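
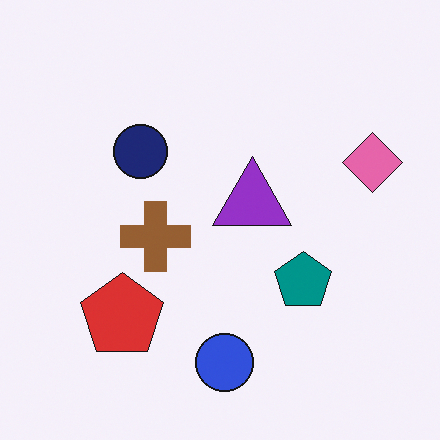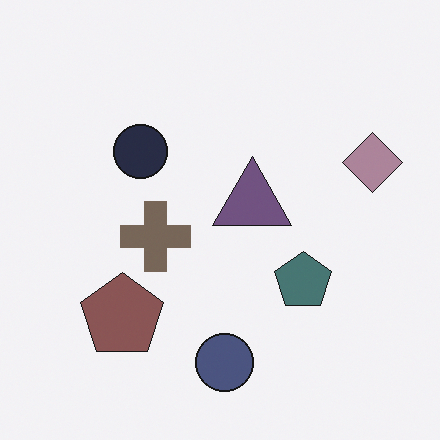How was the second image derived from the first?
The second image is the first made much more muted (saturation change).

All colors are more muted and greyish — a global saturation change.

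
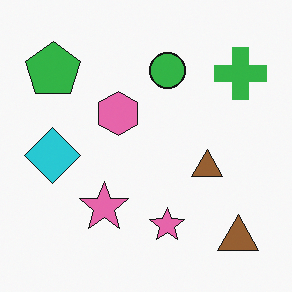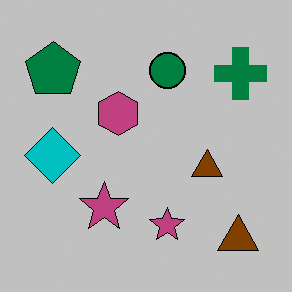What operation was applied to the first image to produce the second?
This is the original image aggressively posterized.

Each flat color has snapped to a coarser quantized level — most visibly, the near-white background has dropped to a flat grey.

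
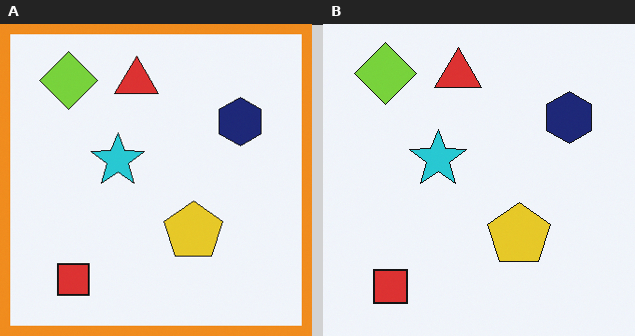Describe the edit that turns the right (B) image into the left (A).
The image was framed with a orange border.

A solid orange frame runs around the edge of the left (A) image, with the content slightly shrunk inside it.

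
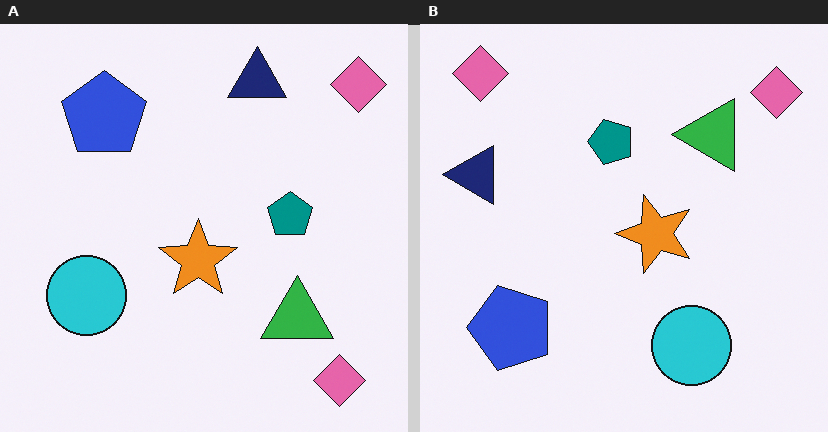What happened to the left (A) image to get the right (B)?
The right (B) image is the left (A) rotated 90° counter-clockwise.

The navy triangle sits in the top of the left (A) image and the left of the right (B) — consistent with a whole-image 90° counter-clockwise rotation.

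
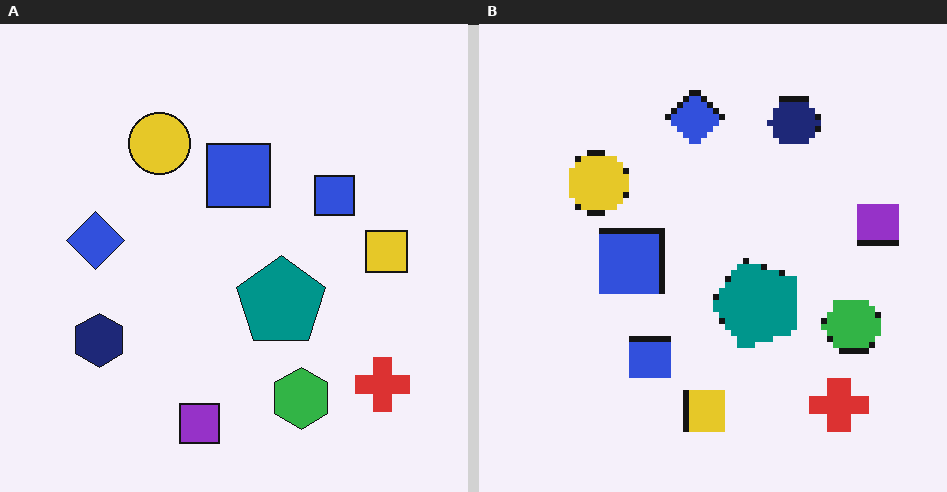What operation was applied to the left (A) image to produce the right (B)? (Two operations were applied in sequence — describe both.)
The image was moderately pixelated, then transposed (reflected across the top-left ↔ bottom-right diagonal).

Shapes are reduced to large square blocks; fine edges and outlines are lost — a downscale-then-upscale (mosaic) effect. Shapes have swapped their row and column positions — what was in the top-right is now in the bottom-left — a diagonal reflection.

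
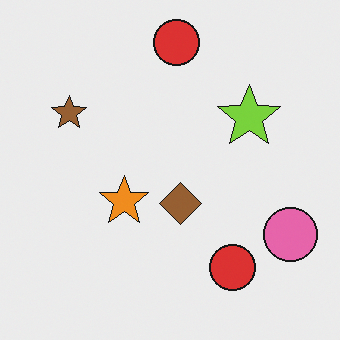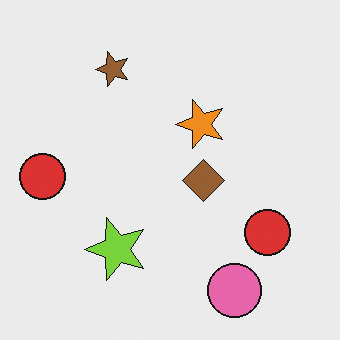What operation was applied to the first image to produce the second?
It was transposed (reflected across the top-left ↔ bottom-right diagonal).

Shapes have swapped their row and column positions — what was in the top-right is now in the bottom-left — a diagonal reflection.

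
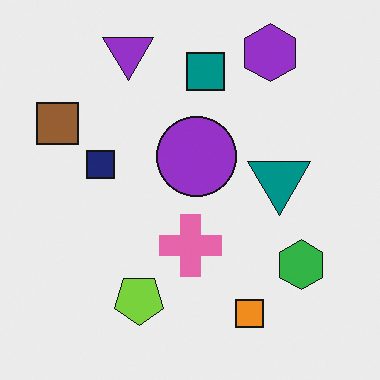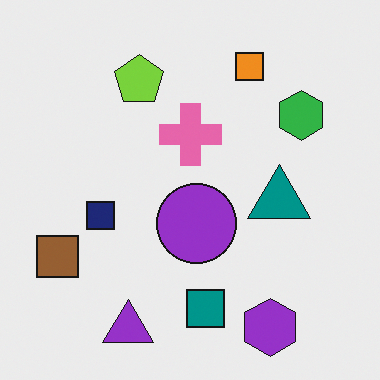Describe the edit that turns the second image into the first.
The image was flipped vertically (top ↔ bottom).

The purple triangle is in the bottom of the second image and the top of the first — shapes on opposite sides of the horizontal midline have swapped in a mirror flip.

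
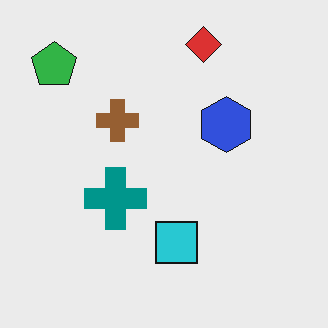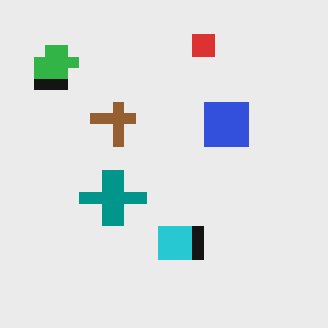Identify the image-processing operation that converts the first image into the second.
The second image is the first coarsely pixelated.

Shapes are reduced to large square blocks; fine edges and outlines are lost — a downscale-then-upscale (mosaic) effect.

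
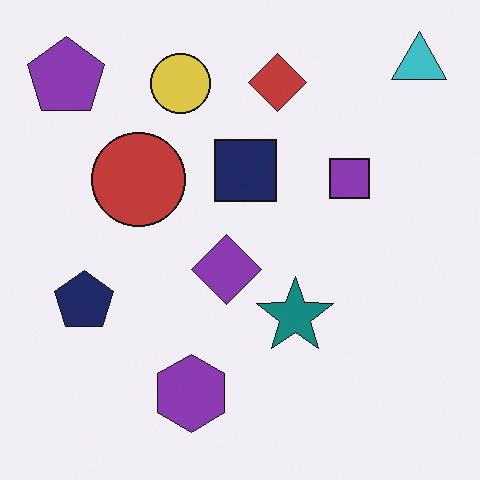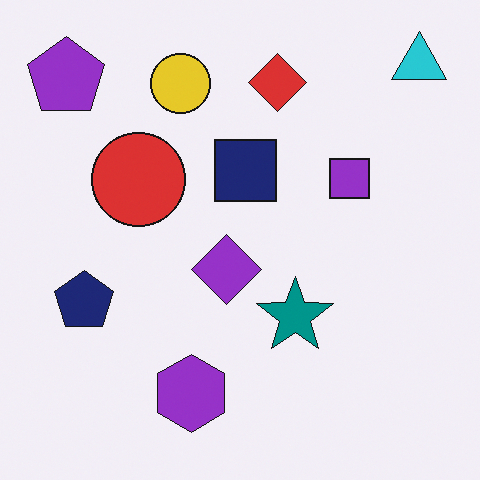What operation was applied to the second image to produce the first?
It was slightly desaturated.

All colors are more muted and greyish — a global saturation change.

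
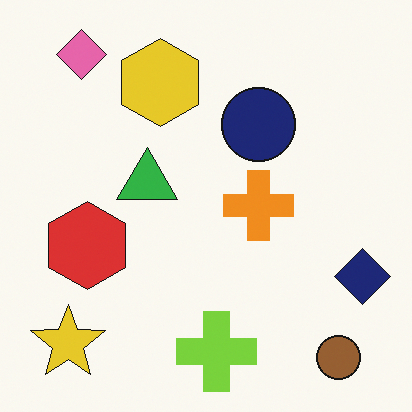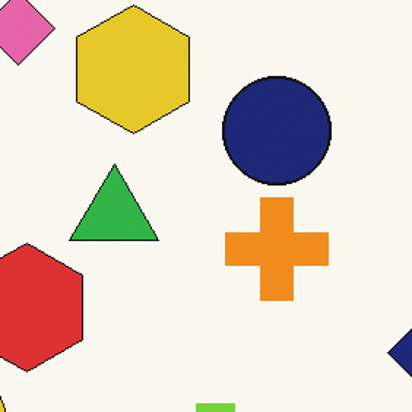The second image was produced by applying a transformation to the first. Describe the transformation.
The image was cropped slightly and scaled back up.

The visible shapes are larger and the field of view is narrower; shapes near the original edges may be partly or wholly outside the frame — a crop-and-rescale.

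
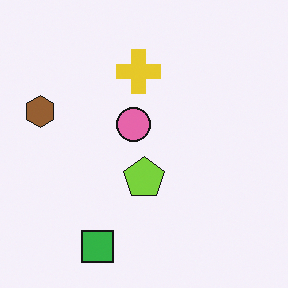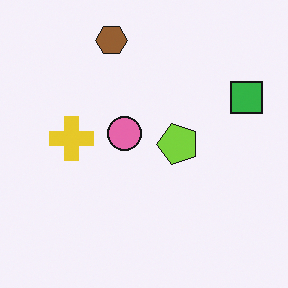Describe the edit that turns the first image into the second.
This is the original image transposed (reflected across the top-left ↔ bottom-right diagonal).

Shapes have swapped their row and column positions — what was in the top-right is now in the bottom-left — a diagonal reflection.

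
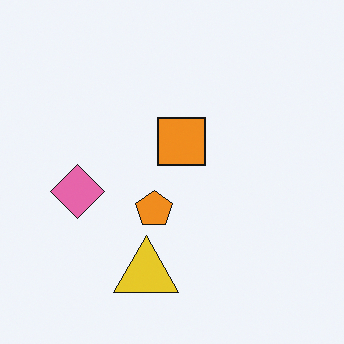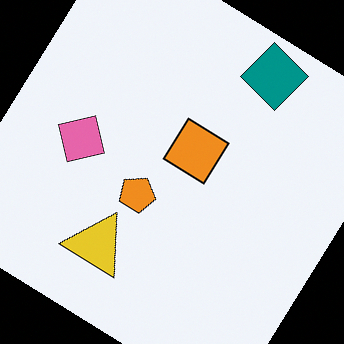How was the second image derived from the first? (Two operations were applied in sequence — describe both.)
Rotated clockwise by a large amount — several tens of degrees, then overlaid with an additional teal diamond.

Every shape is tilted by the same angle and the image corners show triangular fill wedges — a whole-image rotation by a non-right angle. A teal diamond appears in the second image that is absent from the first.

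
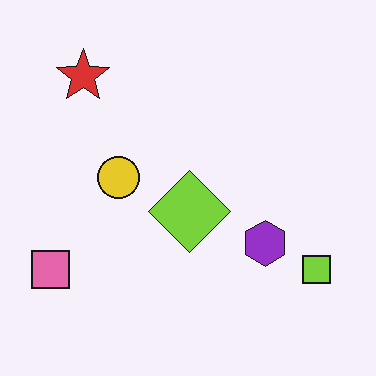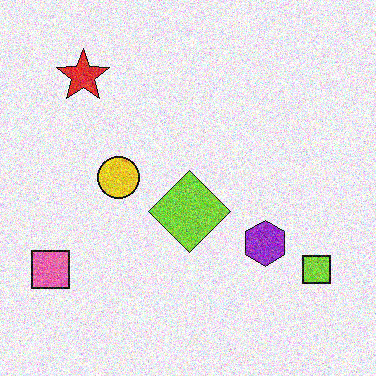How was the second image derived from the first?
The image was degraded with a thick layer of grain.

Random speckle covers the whole image, including the flat background.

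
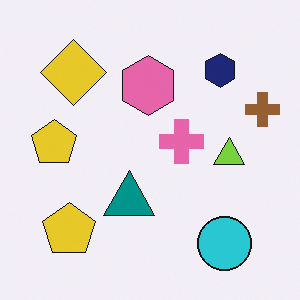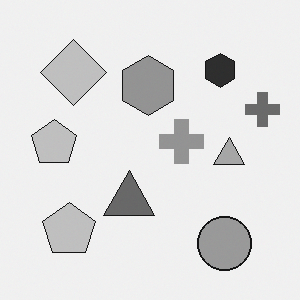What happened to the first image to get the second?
It was converted to grayscale.

All color is removed — every shape is now a shade of grey.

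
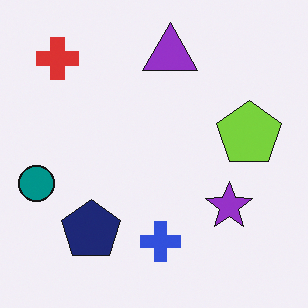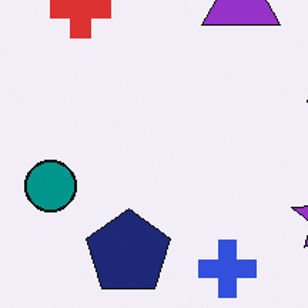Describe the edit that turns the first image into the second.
The second image is the first cropped to a modestly smaller region and rescaled.

The visible shapes are larger and the field of view is narrower; shapes near the original edges may be partly or wholly outside the frame — a crop-and-rescale.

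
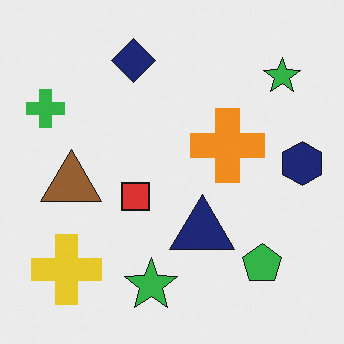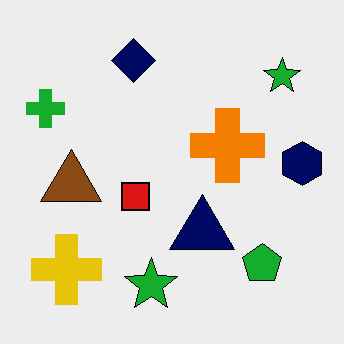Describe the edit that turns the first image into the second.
The image was given slightly increased contrast.

Tones are pushed away from mid-grey across the whole image — a global contrast change.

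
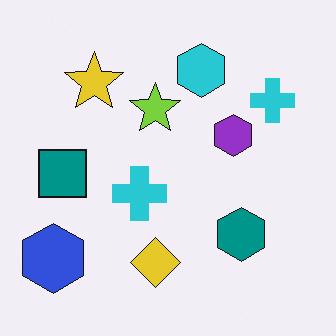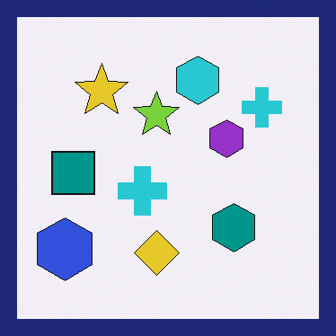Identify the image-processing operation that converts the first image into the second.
The image was framed with a navy border.

A solid navy frame runs around the edge of the second image, with the content slightly shrunk inside it.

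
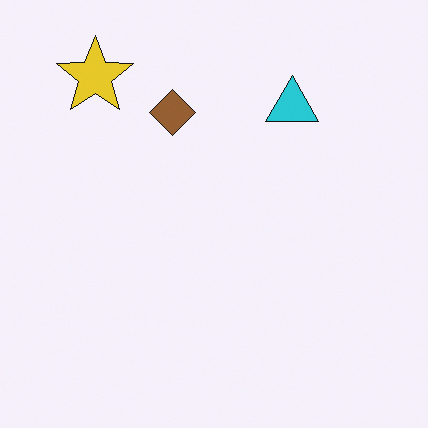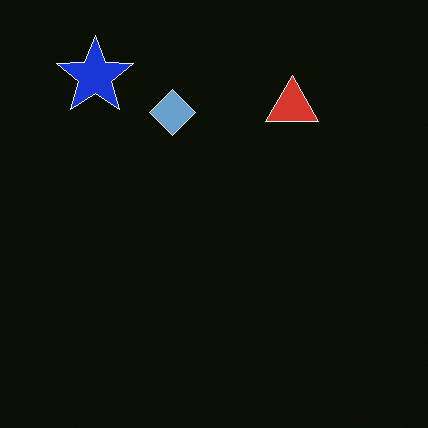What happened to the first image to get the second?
The transformation is: color-inverted (negative).

The light background has become dark and every shape's color is its complement — a photographic negative.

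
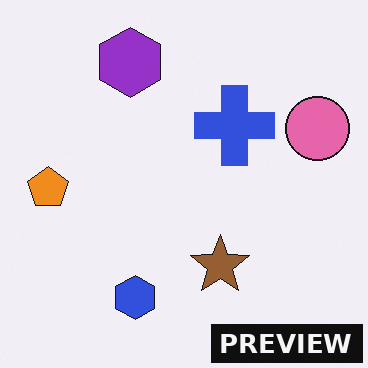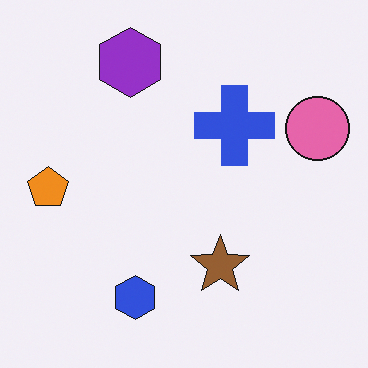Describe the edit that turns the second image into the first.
It was watermarked with the text "PREVIEW" in the lower-right corner.

A dark label reading "PREVIEW" appears in the lower-right corner.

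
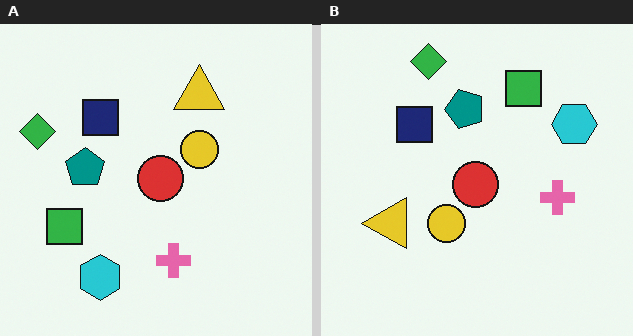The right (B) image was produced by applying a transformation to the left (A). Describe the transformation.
Transposed (reflected across the top-left ↔ bottom-right diagonal).

Shapes have swapped their row and column positions — what was in the top-right is now in the bottom-left — a diagonal reflection.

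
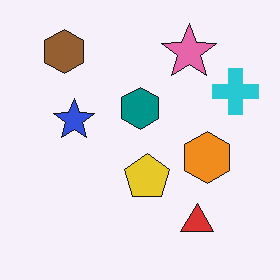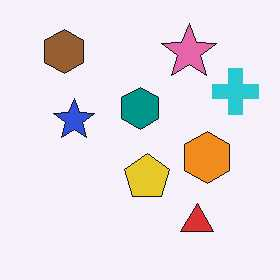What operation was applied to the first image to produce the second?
It was JPEG-compressed with visible artifacts.

Blocky 8×8 compression artifacts appear around shape edges and the flat background shows ringing — characteristic JPEG degradation.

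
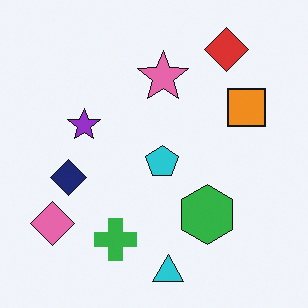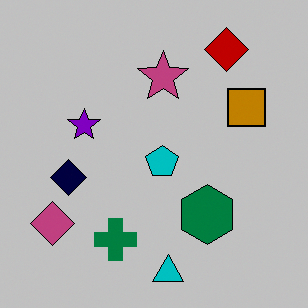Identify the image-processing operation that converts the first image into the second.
Heavily posterized to just a handful of flat colors.

Each flat color has snapped to a coarser quantized level — most visibly, the near-white background has dropped to a flat grey.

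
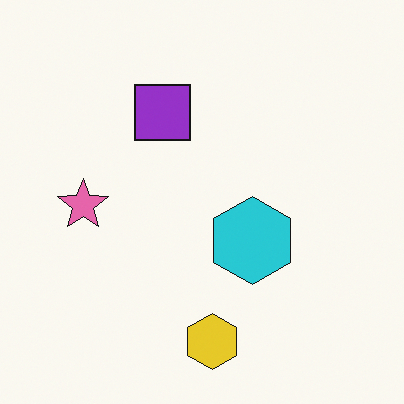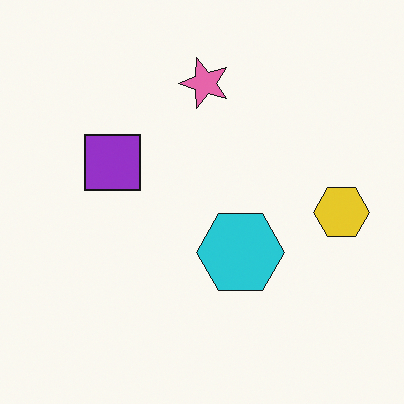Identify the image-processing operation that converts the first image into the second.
Transposed (reflected across the top-left ↔ bottom-right diagonal).

Shapes have swapped their row and column positions — what was in the top-right is now in the bottom-left — a diagonal reflection.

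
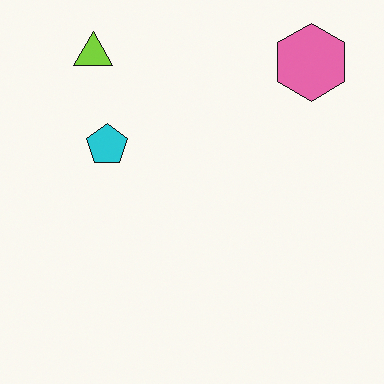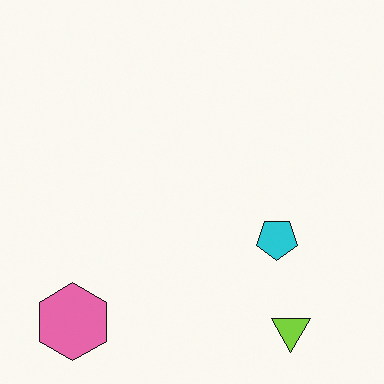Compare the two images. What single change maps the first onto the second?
The transformation is: rotated 180°.

The pink hexagon sits in the top-right of the first image and the bottom-left of the second — consistent with a whole-image 180° rotation.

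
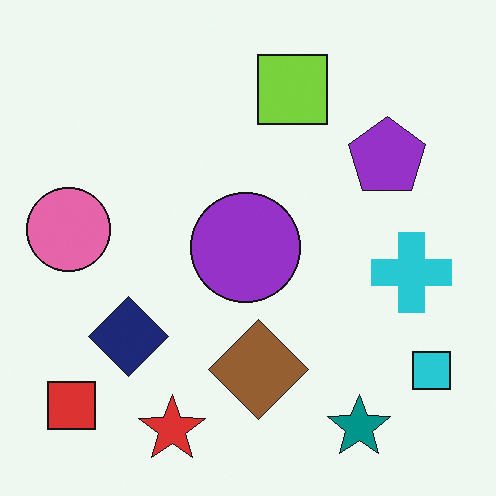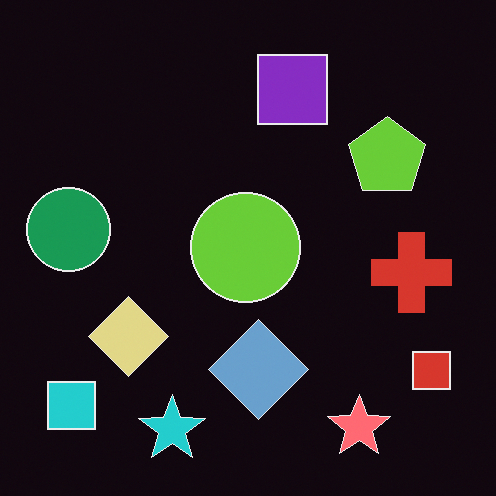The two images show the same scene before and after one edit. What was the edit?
The transformation is: color-inverted (negative).

The light background has become dark and every shape's color is its complement — a photographic negative.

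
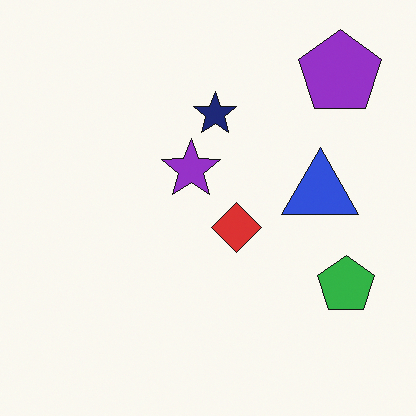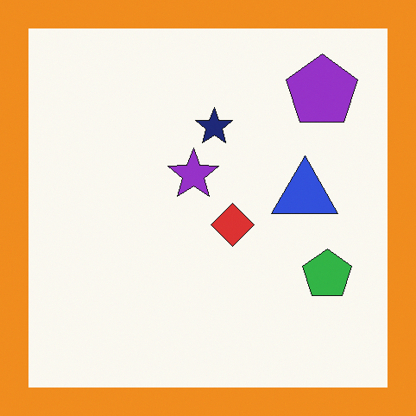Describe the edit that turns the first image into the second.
The image was framed with a orange border.

A solid orange frame runs around the edge of the second image, with the content slightly shrunk inside it.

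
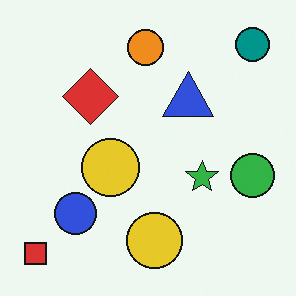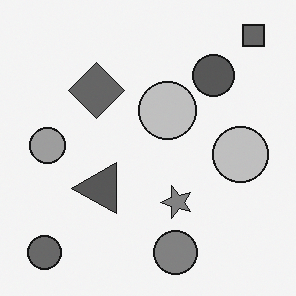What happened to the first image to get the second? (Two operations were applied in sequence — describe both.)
The image was converted to grayscale, then transposed (reflected across the top-left ↔ bottom-right diagonal).

All color is removed — every shape is now a shade of grey. Shapes have swapped their row and column positions — what was in the top-right is now in the bottom-left — a diagonal reflection.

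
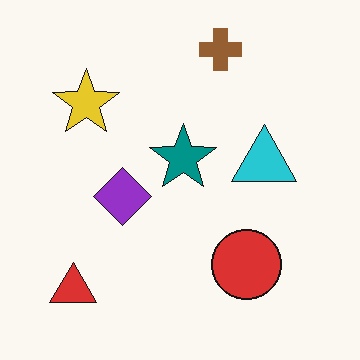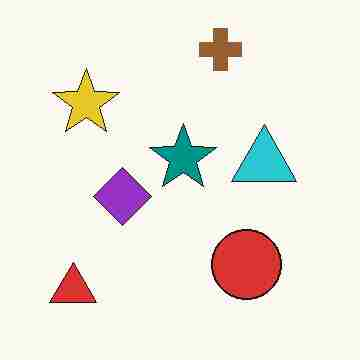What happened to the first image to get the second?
Heavily JPEG-compressed with obvious blocking artifacts.

Blocky 8×8 compression artifacts appear around shape edges and the flat background shows ringing — characteristic JPEG degradation.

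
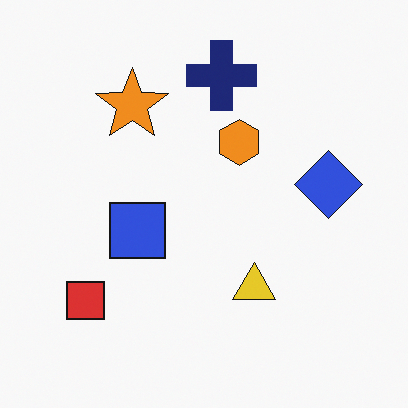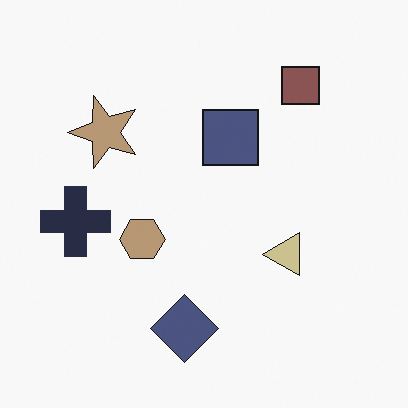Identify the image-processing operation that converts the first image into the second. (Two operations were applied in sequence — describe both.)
The image was heavily desaturated, then transposed (reflected across the top-left ↔ bottom-right diagonal).

All colors are more muted and greyish — a global saturation change. Shapes have swapped their row and column positions — what was in the top-right is now in the bottom-left — a diagonal reflection.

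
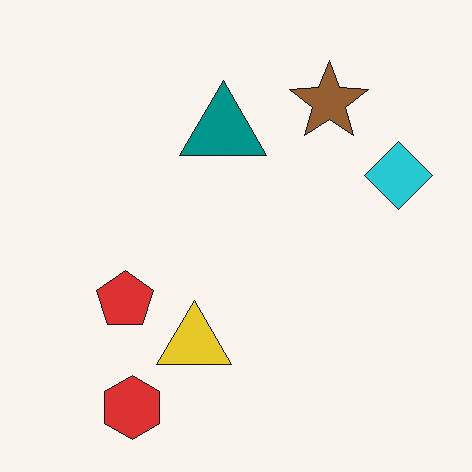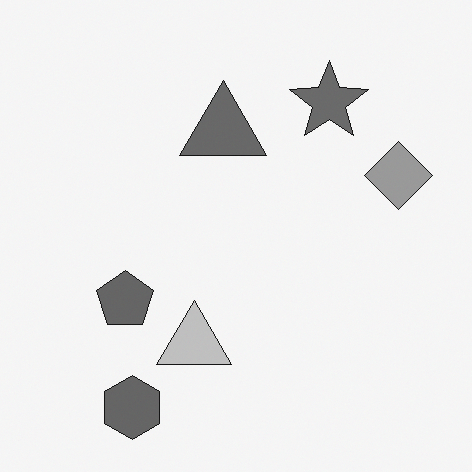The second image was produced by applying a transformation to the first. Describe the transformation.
This is the original image converted to grayscale.

All color is removed — every shape is now a shade of grey.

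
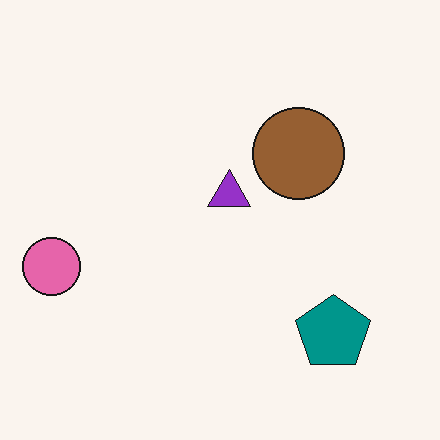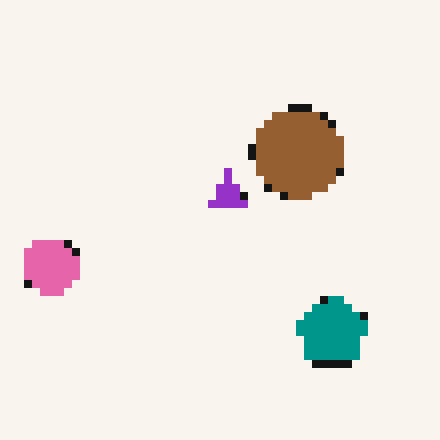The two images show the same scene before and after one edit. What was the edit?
The image was pixelated into visible square blocks.

Shapes are reduced to large square blocks; fine edges and outlines are lost — a downscale-then-upscale (mosaic) effect.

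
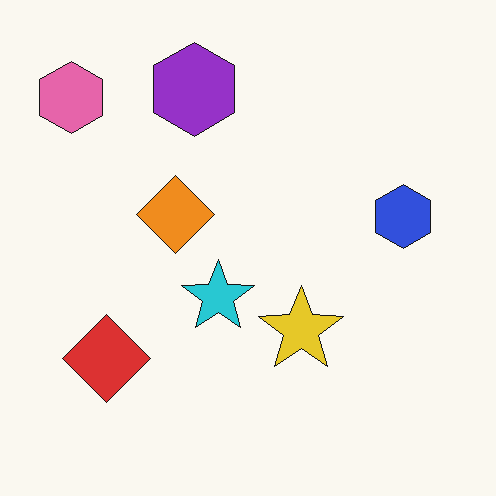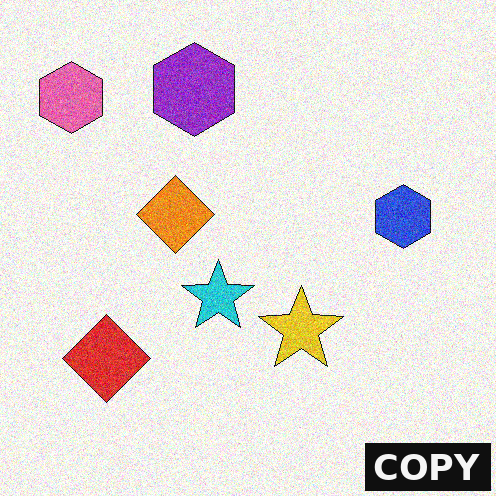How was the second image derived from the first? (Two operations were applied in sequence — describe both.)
This is the original image degraded with visible gaussian noise, then watermarked with the text "COPY" in the lower-right corner.

Random speckle covers the whole image, including the flat background. A dark label reading "COPY" appears in the lower-right corner.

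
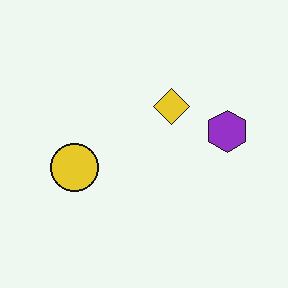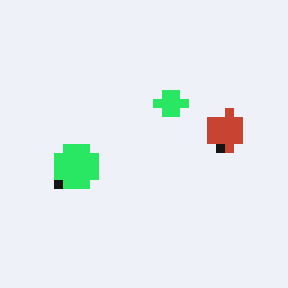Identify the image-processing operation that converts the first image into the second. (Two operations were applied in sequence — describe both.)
It was hue-shifted by a moderate amount, then heavily pixelated into large blocks.

Every shape's color has rotated by the same amount around the hue wheel — a uniform hue shift. Shapes are reduced to large square blocks; fine edges and outlines are lost — a downscale-then-upscale (mosaic) effect.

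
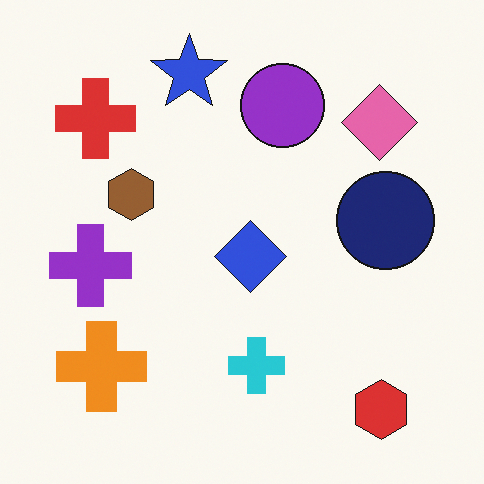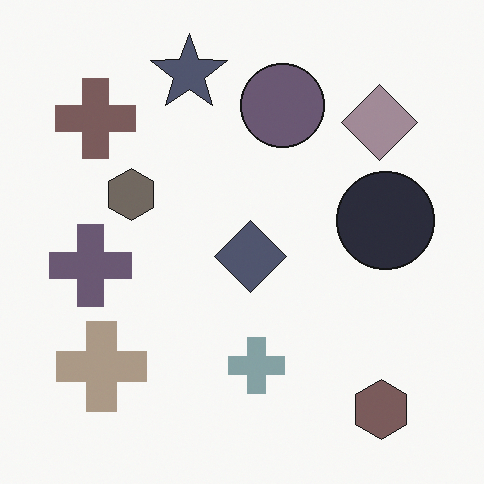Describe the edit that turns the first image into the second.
This is the original image made much more muted (saturation change).

All colors are more muted and greyish — a global saturation change.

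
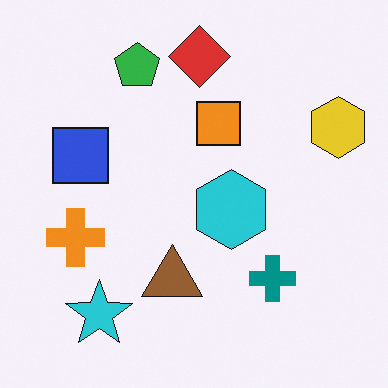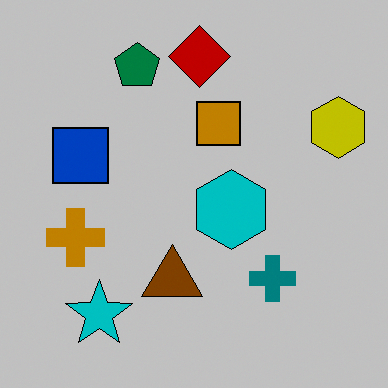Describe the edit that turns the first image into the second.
It was aggressively posterized.

Each flat color has snapped to a coarser quantized level — most visibly, the near-white background has dropped to a flat grey.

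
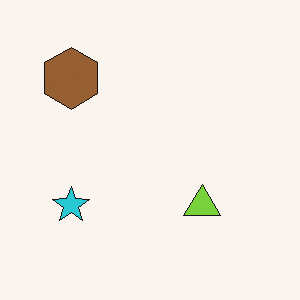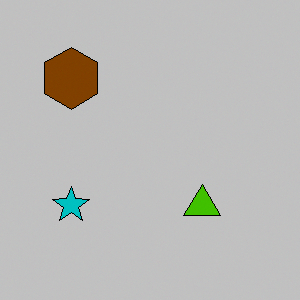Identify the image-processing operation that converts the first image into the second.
This is the original image aggressively posterized.

Each flat color has snapped to a coarser quantized level — most visibly, the near-white background has dropped to a flat grey.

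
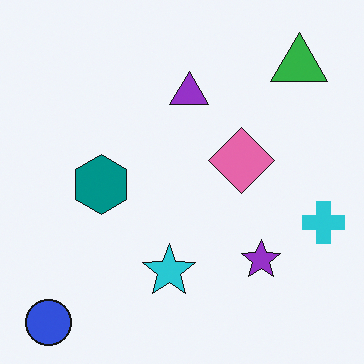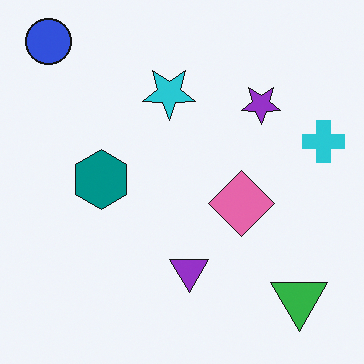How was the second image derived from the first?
It was flipped vertically (top ↔ bottom).

The blue circle is in the bottom-left of the first image and the top-left of the second — shapes on opposite sides of the horizontal midline have swapped in a mirror flip.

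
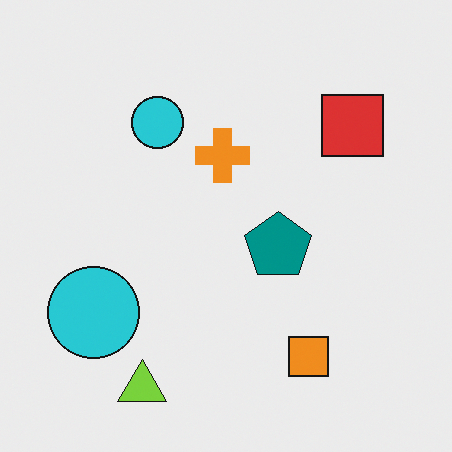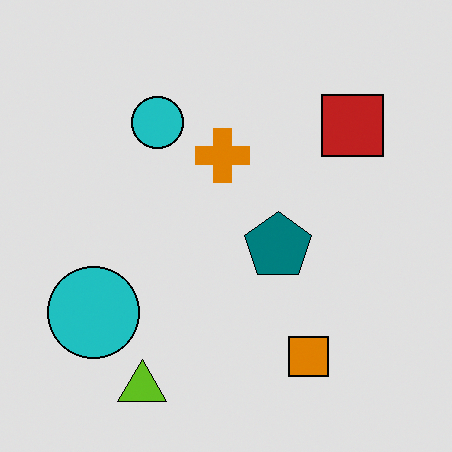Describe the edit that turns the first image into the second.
It was moderately posterized.

Each flat color has snapped to a coarser quantized level — most visibly, the near-white background has dropped to a flat grey.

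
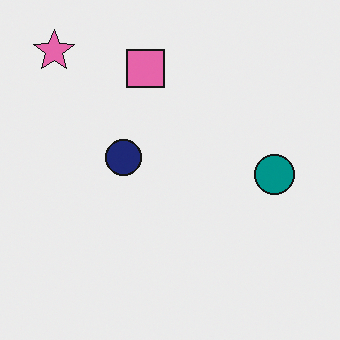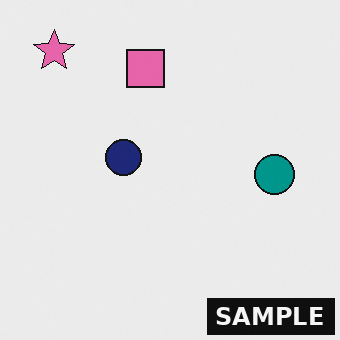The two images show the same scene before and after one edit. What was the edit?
Watermarked with the text "SAMPLE" in the lower-right corner.

A dark label reading "SAMPLE" appears in the lower-right corner.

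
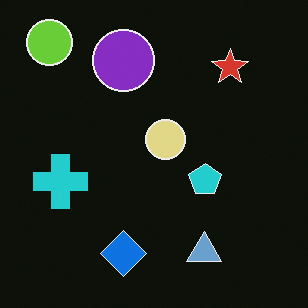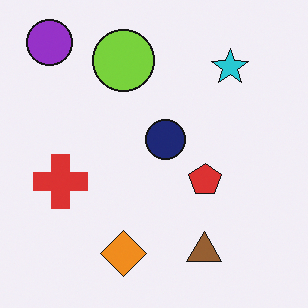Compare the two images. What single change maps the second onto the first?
Color-inverted (negative).

The light background has become dark and every shape's color is its complement — a photographic negative.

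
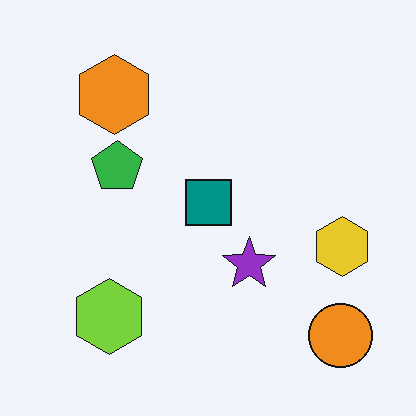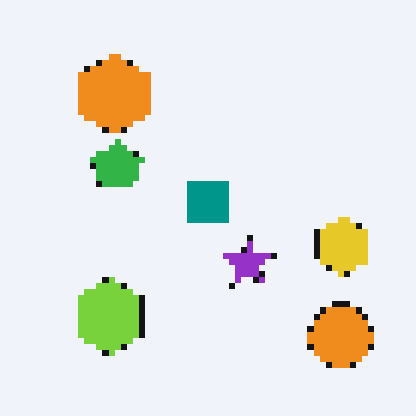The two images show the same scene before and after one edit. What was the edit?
This is the original image moderately pixelated.

Shapes are reduced to large square blocks; fine edges and outlines are lost — a downscale-then-upscale (mosaic) effect.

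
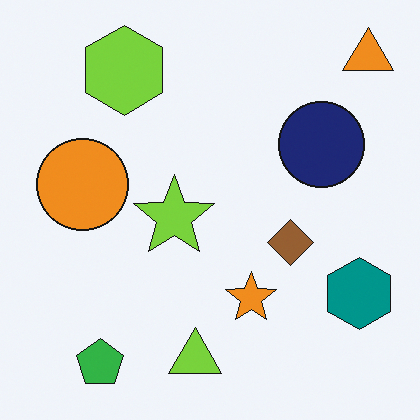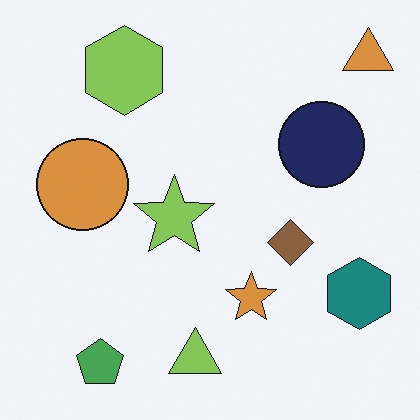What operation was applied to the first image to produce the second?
This is the original image slightly desaturated.

All colors are more muted and greyish — a global saturation change.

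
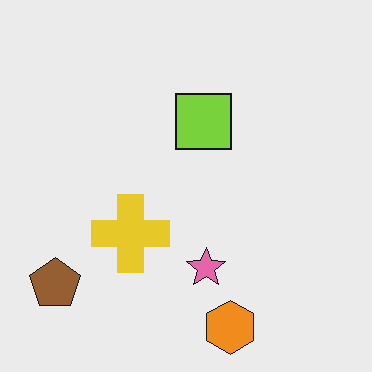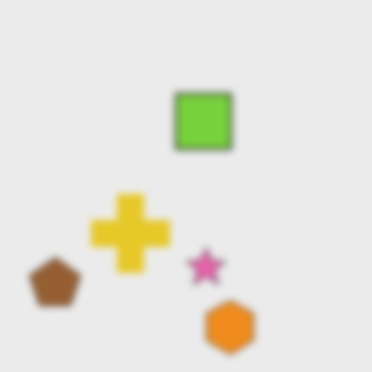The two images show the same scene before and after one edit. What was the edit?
The transformation is: noticeably gaussian-blurred.

Shape edges and outlines are uniformly softened across the whole image.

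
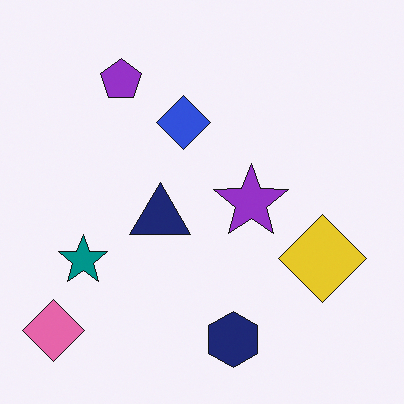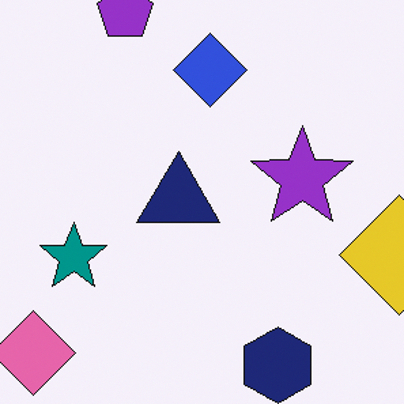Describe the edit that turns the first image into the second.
The second image is the first cropped to a modestly smaller region and rescaled.

The visible shapes are larger and the field of view is narrower; shapes near the original edges may be partly or wholly outside the frame — a crop-and-rescale.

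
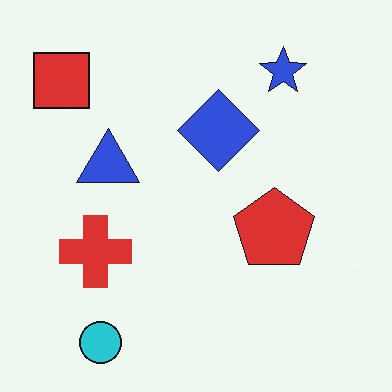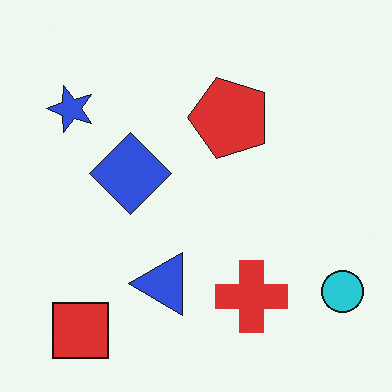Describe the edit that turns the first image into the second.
It was rotated 90° counter-clockwise.

The red square sits in the top-left of the first image and the bottom-left of the second — consistent with a whole-image 90° counter-clockwise rotation.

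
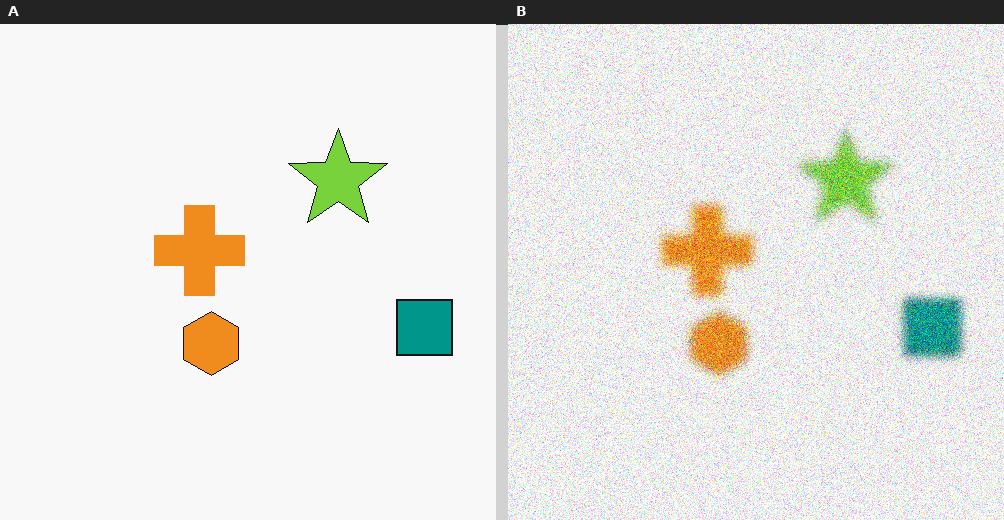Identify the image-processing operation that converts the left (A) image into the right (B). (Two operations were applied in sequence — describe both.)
The transformation is: heavily blurred, then degraded with heavy additive noise.

Shape edges and outlines are uniformly softened across the whole image. Random speckle covers the whole image, including the flat background.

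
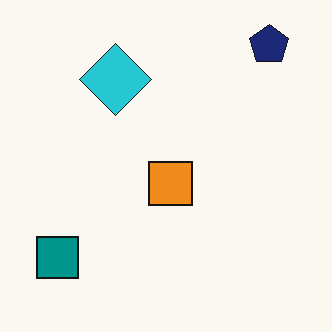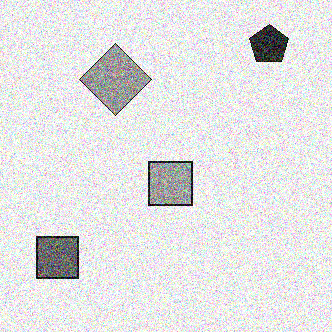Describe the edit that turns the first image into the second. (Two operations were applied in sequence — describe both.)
This is the original image converted to grayscale, then degraded with heavy additive noise.

All color is removed — every shape is now a shade of grey. Random speckle covers the whole image, including the flat background.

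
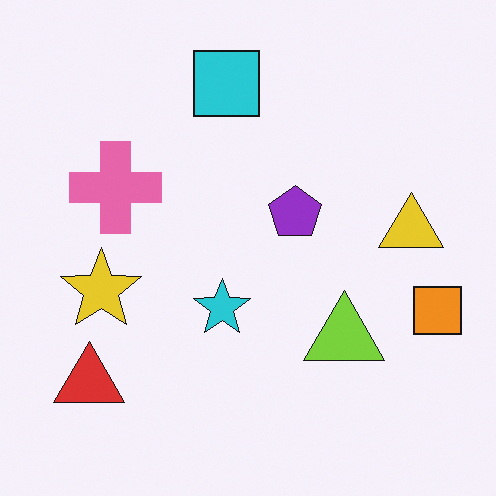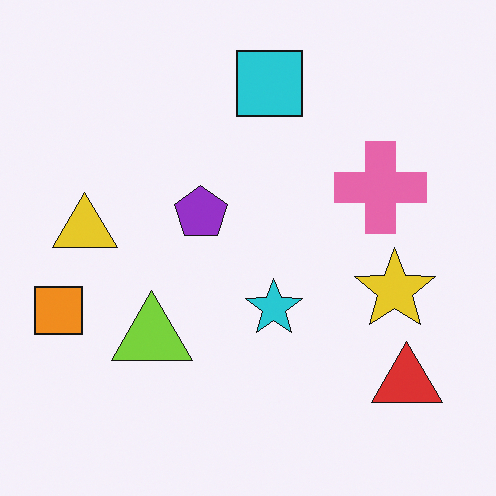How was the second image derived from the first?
Flipped horizontally (left ↔ right).

The orange square is in the right of the first image and the left of the second — shapes on opposite sides of the vertical midline have swapped in a mirror flip.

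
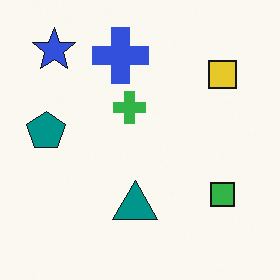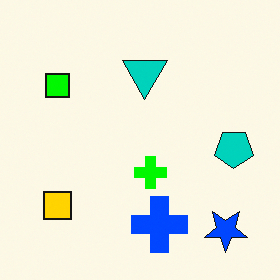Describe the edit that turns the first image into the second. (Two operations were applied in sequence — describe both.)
The second image is the first made much more vivid (saturation change), then rotated 180°.

All colors are more vivid — a global saturation change. The blue star sits in the top-left of the first image and the bottom-right of the second — consistent with a whole-image 180° rotation.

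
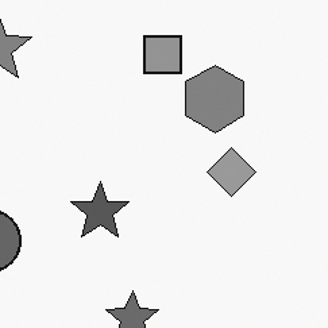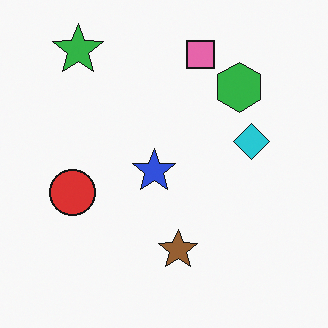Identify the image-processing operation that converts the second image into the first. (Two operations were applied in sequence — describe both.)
The transformation is: converted to grayscale, then cropped slightly and scaled back up.

All color is removed — every shape is now a shade of grey. The visible shapes are larger and the field of view is narrower; shapes near the original edges may be partly or wholly outside the frame — a crop-and-rescale.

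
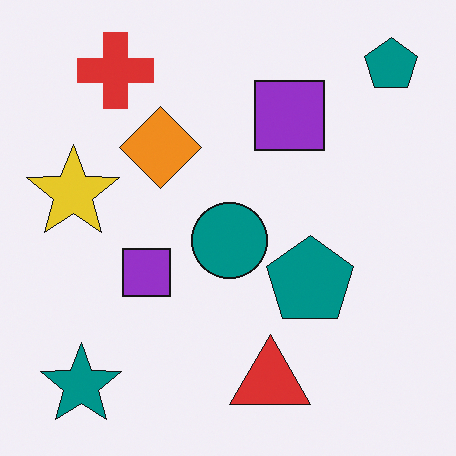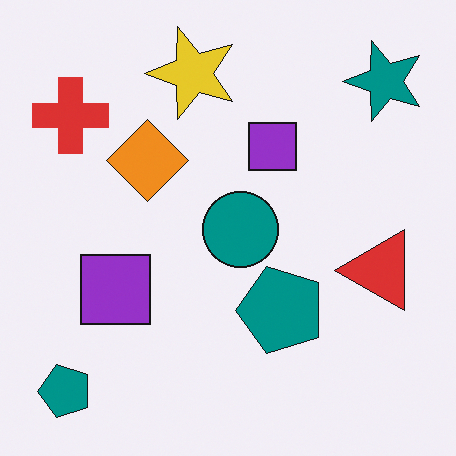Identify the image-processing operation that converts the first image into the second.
It was transposed (reflected across the top-left ↔ bottom-right diagonal).

Shapes have swapped their row and column positions — what was in the top-right is now in the bottom-left — a diagonal reflection.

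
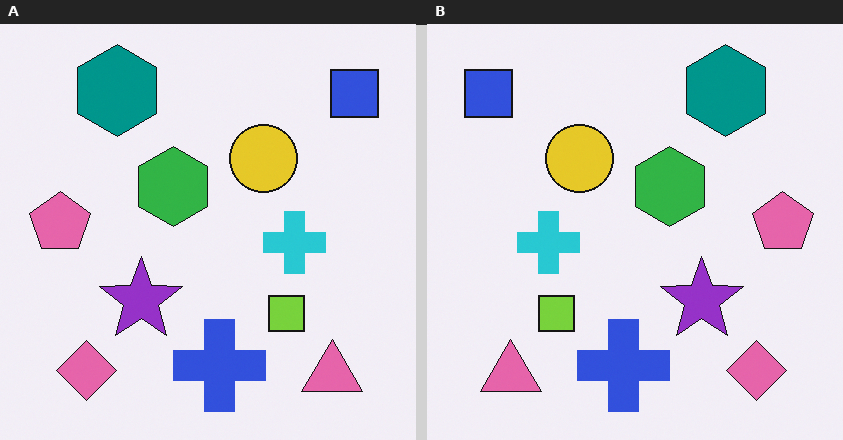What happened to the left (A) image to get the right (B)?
It was flipped horizontally (left ↔ right).

The pink pentagon is in the left of the left (A) image and the right of the right (B) — shapes on opposite sides of the vertical midline have swapped in a mirror flip.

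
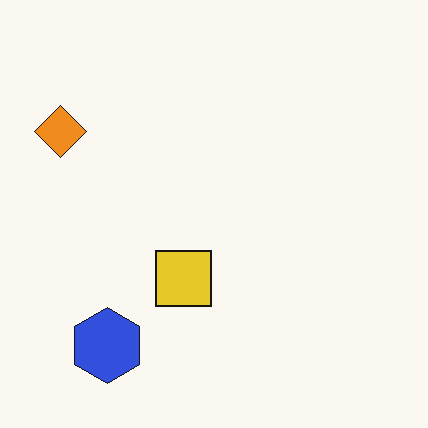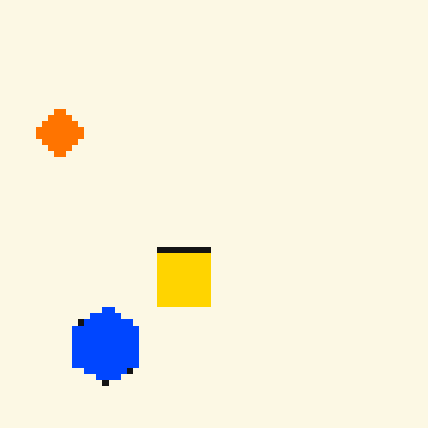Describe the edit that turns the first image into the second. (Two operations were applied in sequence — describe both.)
The second image is the first made much more vivid (saturation change), then pixelated into visible square blocks.

All colors are more vivid — a global saturation change. Shapes are reduced to large square blocks; fine edges and outlines are lost — a downscale-then-upscale (mosaic) effect.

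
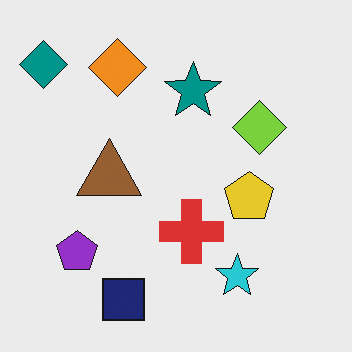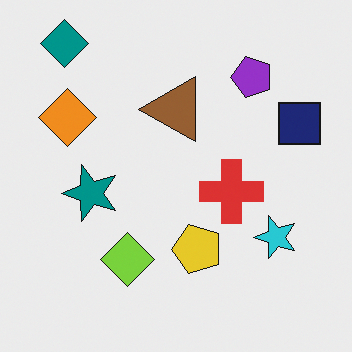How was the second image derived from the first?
The image was transposed (reflected across the top-left ↔ bottom-right diagonal).

Shapes have swapped their row and column positions — what was in the top-right is now in the bottom-left — a diagonal reflection.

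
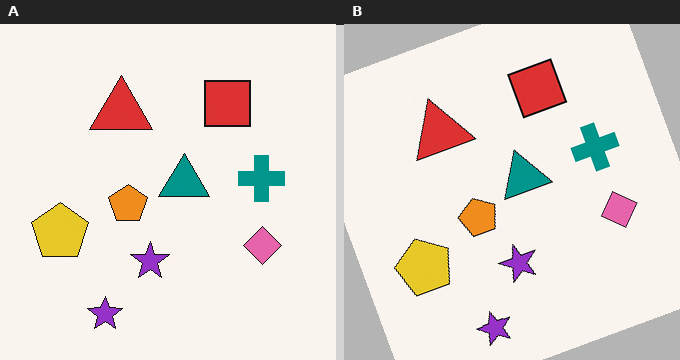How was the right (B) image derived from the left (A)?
It was rotated counter-clockwise by a clearly visible amount.

Every shape is tilted by the same angle and the image corners show triangular fill wedges — a whole-image rotation by a non-right angle.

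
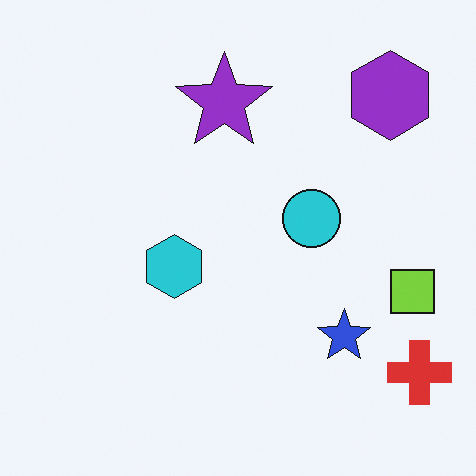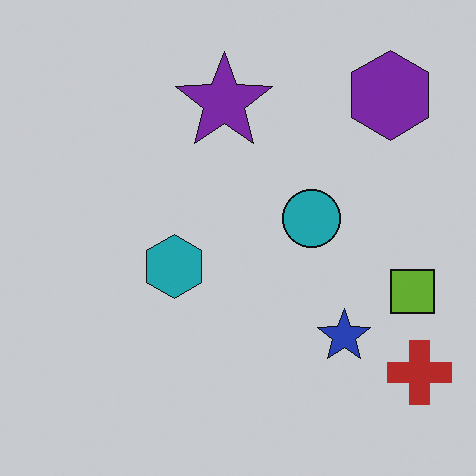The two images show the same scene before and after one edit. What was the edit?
It was darkened a little.

Every pixel — background and shapes alike — is uniformly darkened.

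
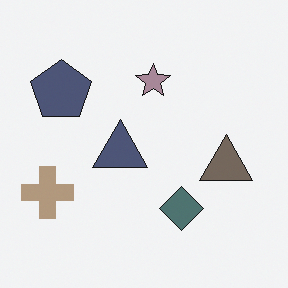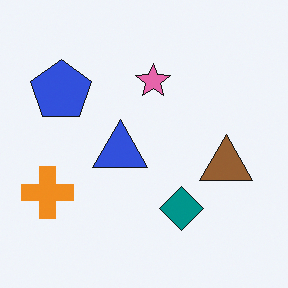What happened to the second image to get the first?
It was made much more muted (saturation change).

All colors are more muted and greyish — a global saturation change.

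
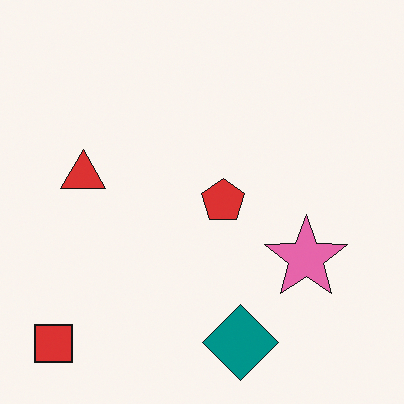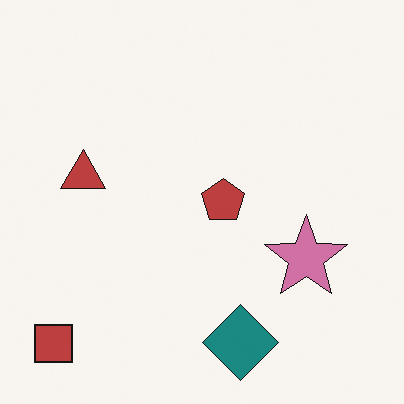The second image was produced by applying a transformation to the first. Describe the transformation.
Slightly desaturated.

All colors are more muted and greyish — a global saturation change.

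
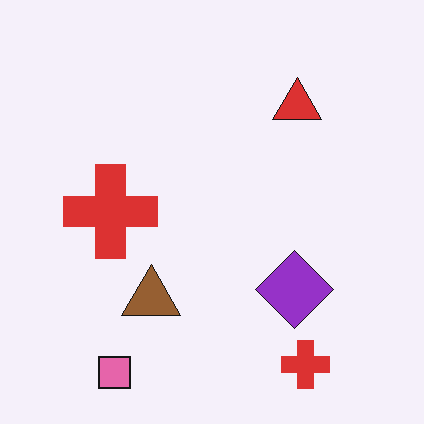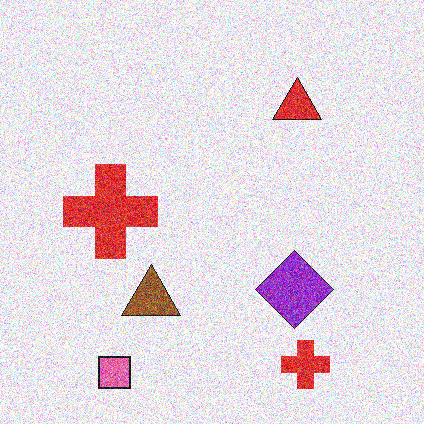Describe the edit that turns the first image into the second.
The second image is the first degraded with strong gaussian noise.

Random speckle covers the whole image, including the flat background.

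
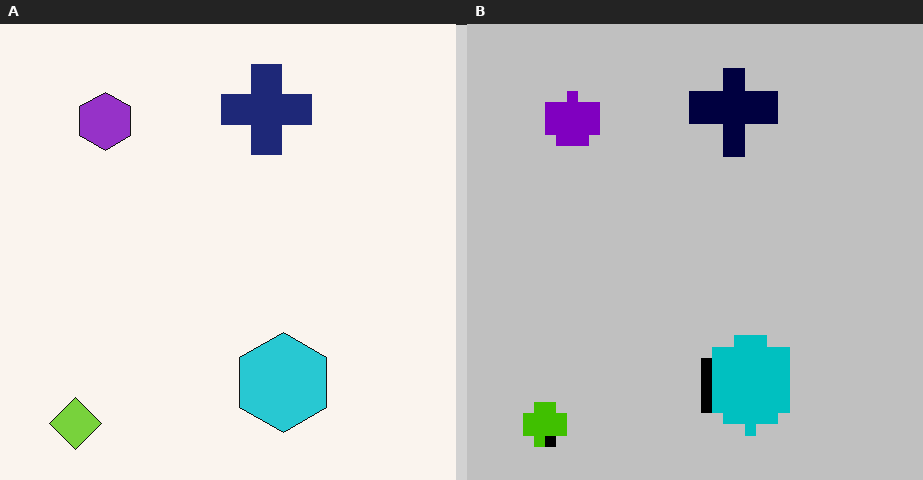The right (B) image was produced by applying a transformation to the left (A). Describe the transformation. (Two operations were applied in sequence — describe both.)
The transformation is: coarsely pixelated, then aggressively posterized.

Shapes are reduced to large square blocks; fine edges and outlines are lost — a downscale-then-upscale (mosaic) effect. Each flat color has snapped to a coarser quantized level — most visibly, the near-white background has dropped to a flat grey.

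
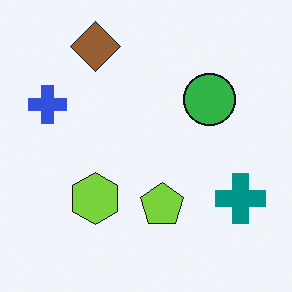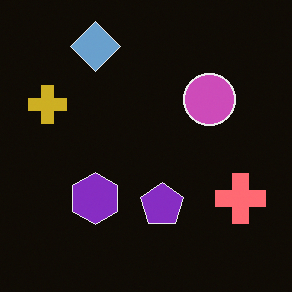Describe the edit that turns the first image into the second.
The transformation is: color-inverted (negative).

The light background has become dark and every shape's color is its complement — a photographic negative.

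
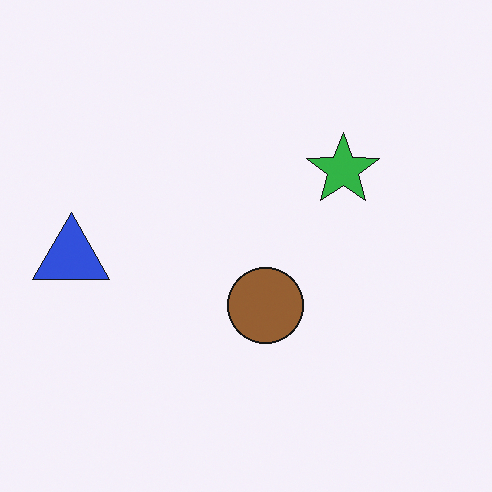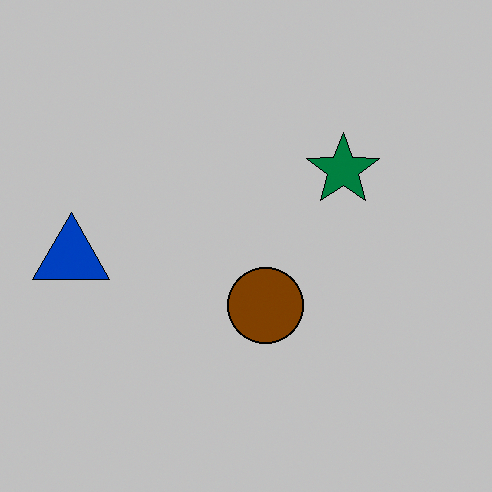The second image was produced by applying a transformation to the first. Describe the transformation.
The transformation is: heavily posterized to just a handful of flat colors.

Each flat color has snapped to a coarser quantized level — most visibly, the near-white background has dropped to a flat grey.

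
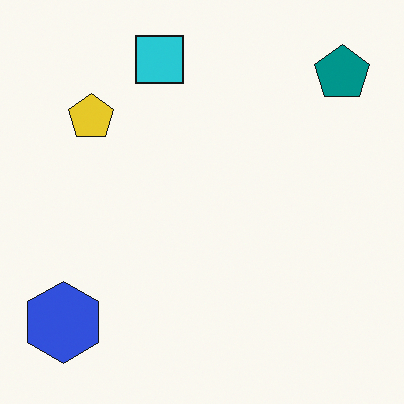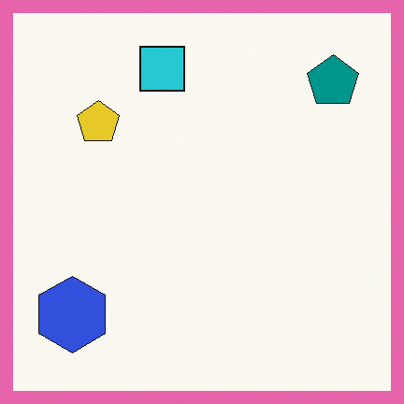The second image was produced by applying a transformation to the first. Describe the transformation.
The transformation is: framed with a pink border.

A solid pink frame runs around the edge of the second image, with the content slightly shrunk inside it.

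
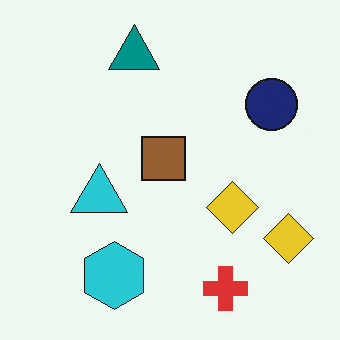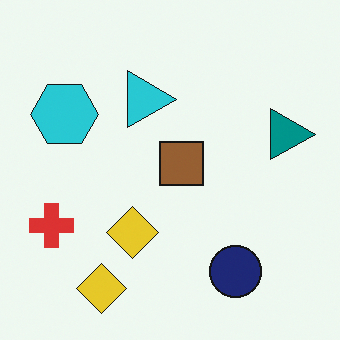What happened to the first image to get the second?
The transformation is: rotated 90° clockwise.

The red cross sits in the bottom of the first image and the left of the second — consistent with a whole-image 90° clockwise rotation.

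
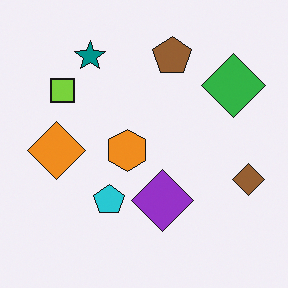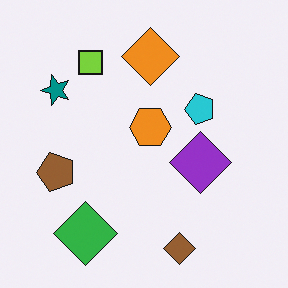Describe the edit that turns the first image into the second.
It was transposed (reflected across the top-left ↔ bottom-right diagonal).

Shapes have swapped their row and column positions — what was in the top-right is now in the bottom-left — a diagonal reflection.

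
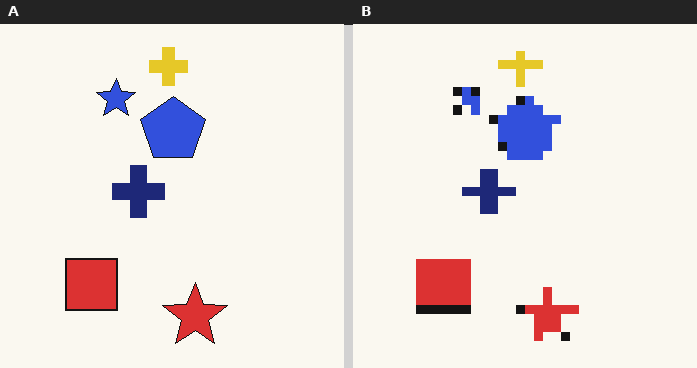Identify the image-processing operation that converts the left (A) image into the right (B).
Coarsely pixelated.

Shapes are reduced to large square blocks; fine edges and outlines are lost — a downscale-then-upscale (mosaic) effect.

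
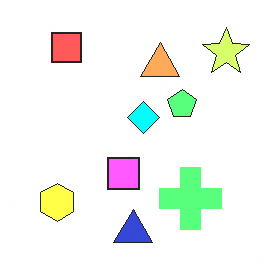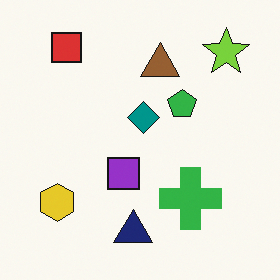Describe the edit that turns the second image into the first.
This is the original image noticeably brightened.

Every pixel — background and shapes alike — is uniformly brightened.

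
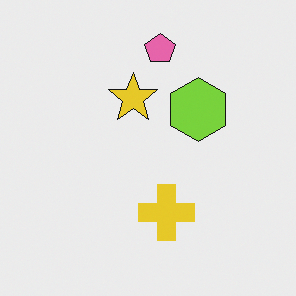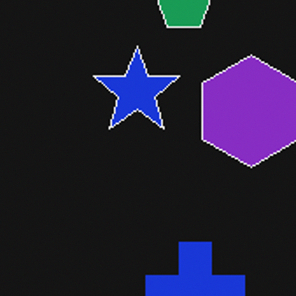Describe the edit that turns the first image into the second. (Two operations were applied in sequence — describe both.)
The image was cropped to a noticeably smaller region and rescaled, then color-inverted (negative).

The visible shapes are larger and the field of view is narrower; shapes near the original edges may be partly or wholly outside the frame — a crop-and-rescale. The light background has become dark and every shape's color is its complement — a photographic negative.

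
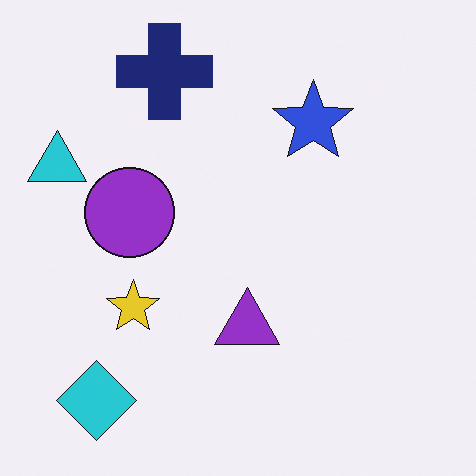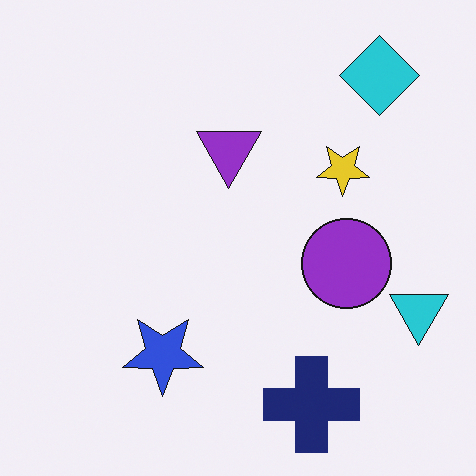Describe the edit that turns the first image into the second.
The transformation is: rotated 180°.

The cyan diamond sits in the bottom-left of the first image and the top-right of the second — consistent with a whole-image 180° rotation.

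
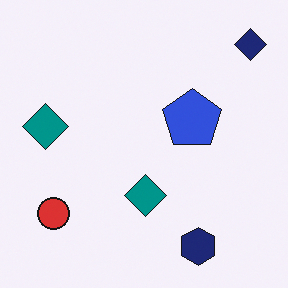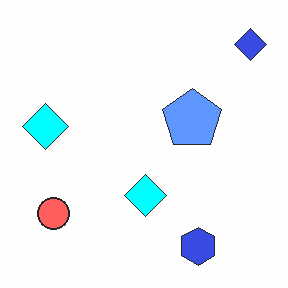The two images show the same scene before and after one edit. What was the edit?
The second image is the first noticeably brightened.

Every pixel — background and shapes alike — is uniformly brightened.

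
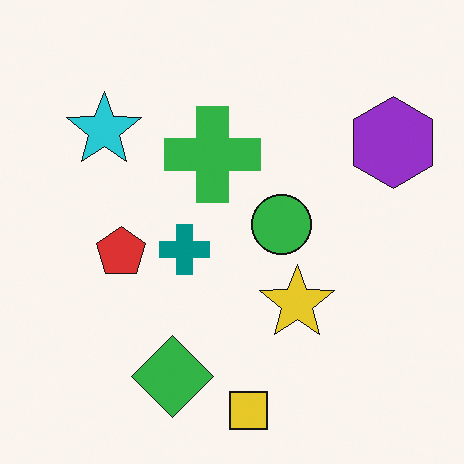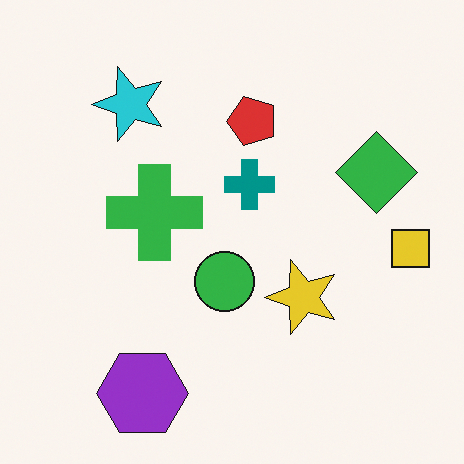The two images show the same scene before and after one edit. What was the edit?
It was transposed (reflected across the top-left ↔ bottom-right diagonal).

Shapes have swapped their row and column positions — what was in the top-right is now in the bottom-left — a diagonal reflection.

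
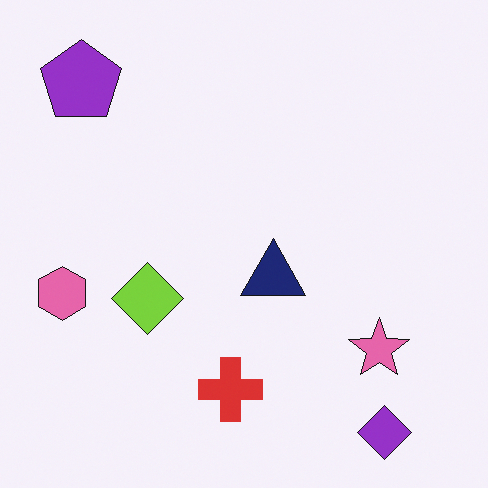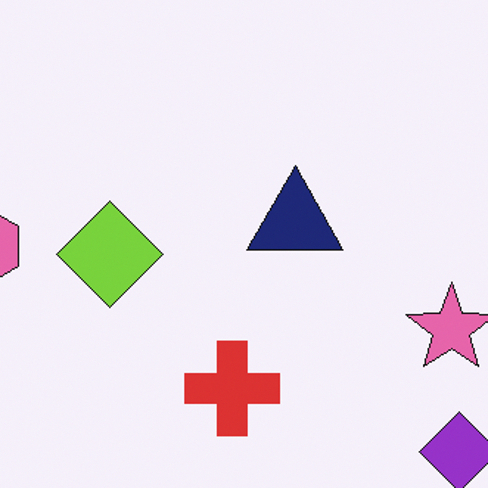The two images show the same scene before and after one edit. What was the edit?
It was cropped slightly and scaled back up.

The visible shapes are larger and the field of view is narrower; shapes near the original edges may be partly or wholly outside the frame — a crop-and-rescale.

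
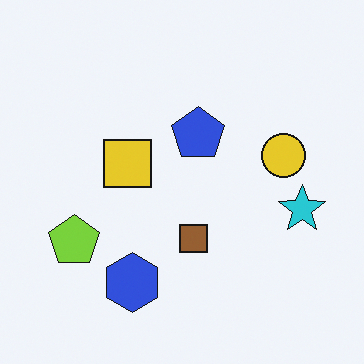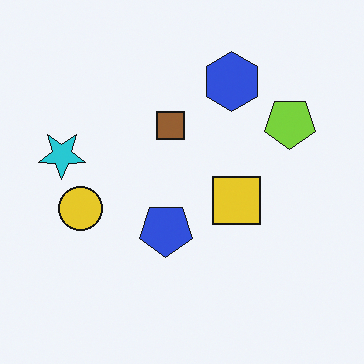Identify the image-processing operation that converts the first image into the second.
The transformation is: rotated 180°.

The lime pentagon sits in the left of the first image and the right of the second — consistent with a whole-image 180° rotation.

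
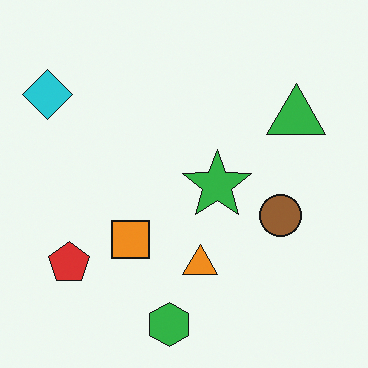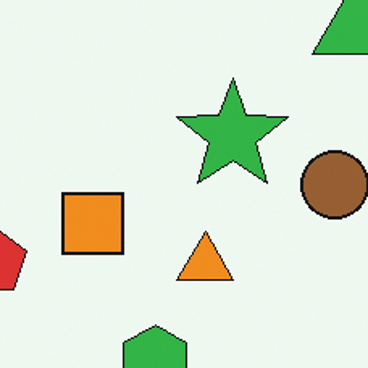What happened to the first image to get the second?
The image was cropped to a modestly smaller region and rescaled.

The visible shapes are larger and the field of view is narrower; shapes near the original edges may be partly or wholly outside the frame — a crop-and-rescale.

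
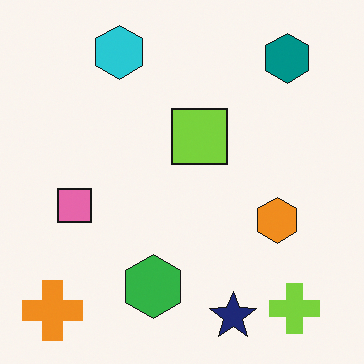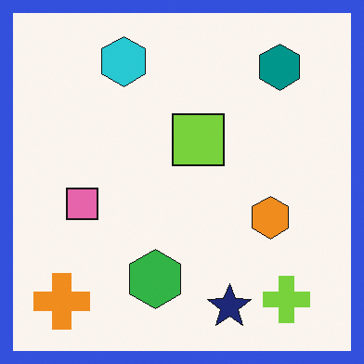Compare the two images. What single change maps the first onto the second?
It was framed with a blue border.

A solid blue frame runs around the edge of the second image, with the content slightly shrunk inside it.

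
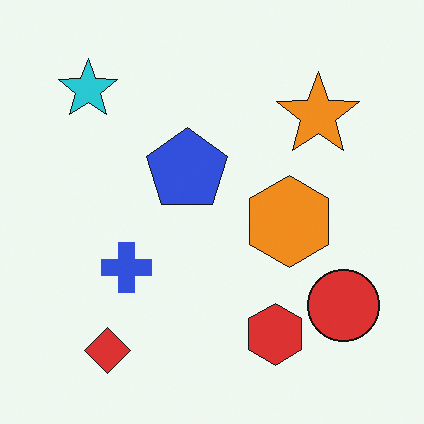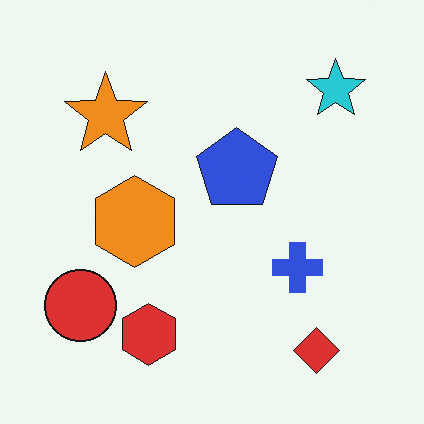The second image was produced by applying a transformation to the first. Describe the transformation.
Flipped horizontally (left ↔ right).

The red circle is in the bottom-right of the first image and the bottom-left of the second — shapes on opposite sides of the vertical midline have swapped in a mirror flip.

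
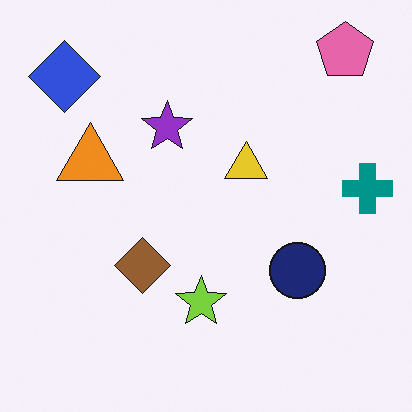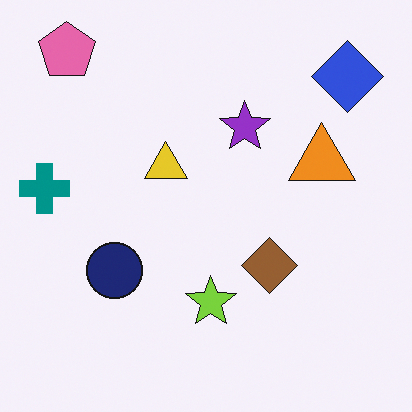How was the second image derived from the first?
The transformation is: flipped horizontally (left ↔ right).

The teal cross is in the right of the first image and the left of the second — shapes on opposite sides of the vertical midline have swapped in a mirror flip.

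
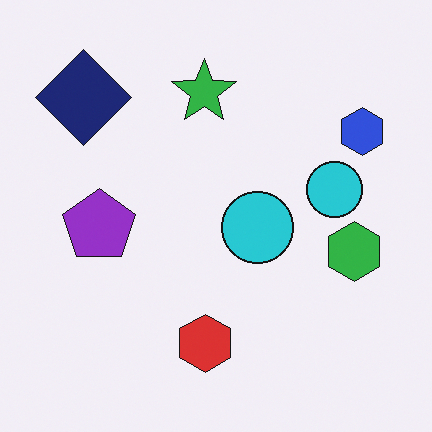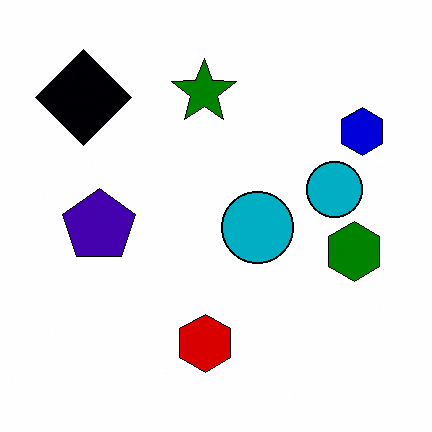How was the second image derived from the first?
The image was given much higher contrast.

Tones are pushed away from mid-grey across the whole image — a global contrast change.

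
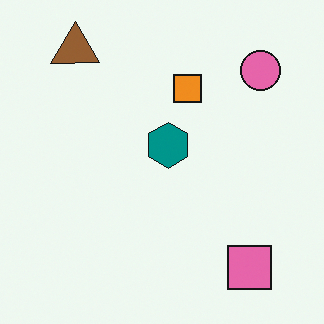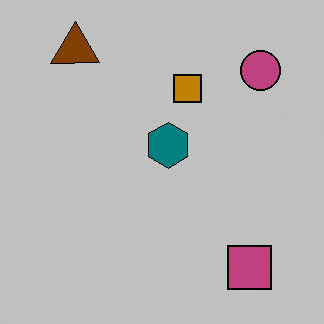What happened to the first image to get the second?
The second image is the first aggressively posterized.

Each flat color has snapped to a coarser quantized level — most visibly, the near-white background has dropped to a flat grey.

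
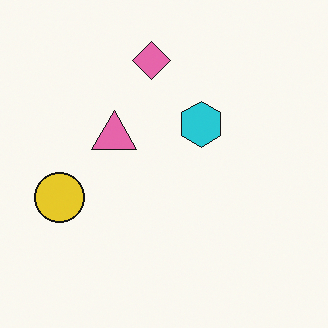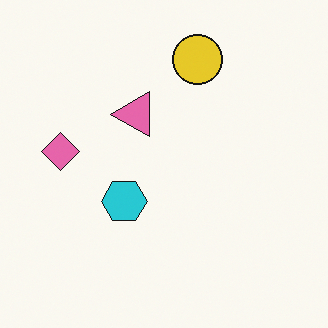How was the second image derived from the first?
This is the original image transposed (reflected across the top-left ↔ bottom-right diagonal).

Shapes have swapped their row and column positions — what was in the top-right is now in the bottom-left — a diagonal reflection.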